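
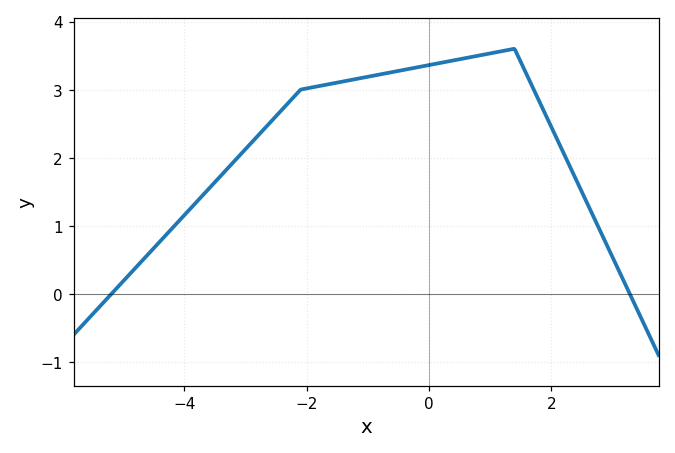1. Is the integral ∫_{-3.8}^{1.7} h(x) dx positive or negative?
positive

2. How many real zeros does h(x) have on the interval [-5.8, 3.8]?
2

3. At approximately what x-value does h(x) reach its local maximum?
1.4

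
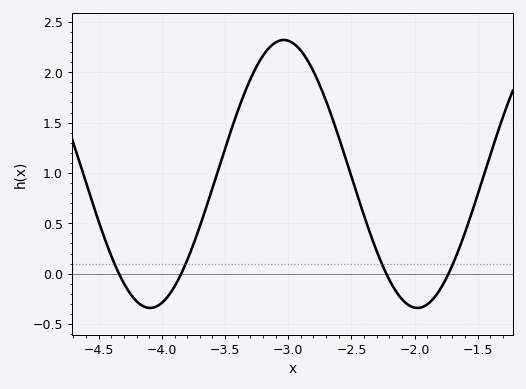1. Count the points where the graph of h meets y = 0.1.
4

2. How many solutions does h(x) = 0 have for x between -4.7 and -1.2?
4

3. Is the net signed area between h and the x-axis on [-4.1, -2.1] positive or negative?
positive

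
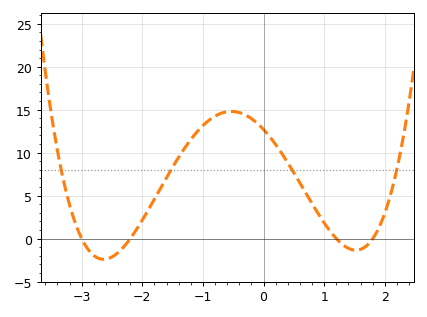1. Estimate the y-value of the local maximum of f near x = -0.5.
14.8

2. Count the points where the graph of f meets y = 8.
4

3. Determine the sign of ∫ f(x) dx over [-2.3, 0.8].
positive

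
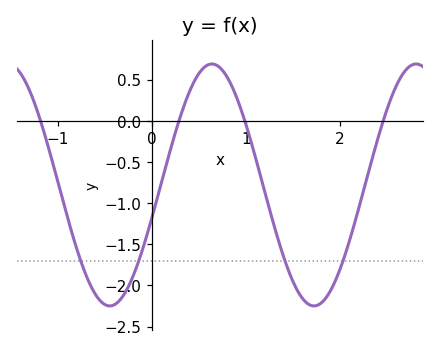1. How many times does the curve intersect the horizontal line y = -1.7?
4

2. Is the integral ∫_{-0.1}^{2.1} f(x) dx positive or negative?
negative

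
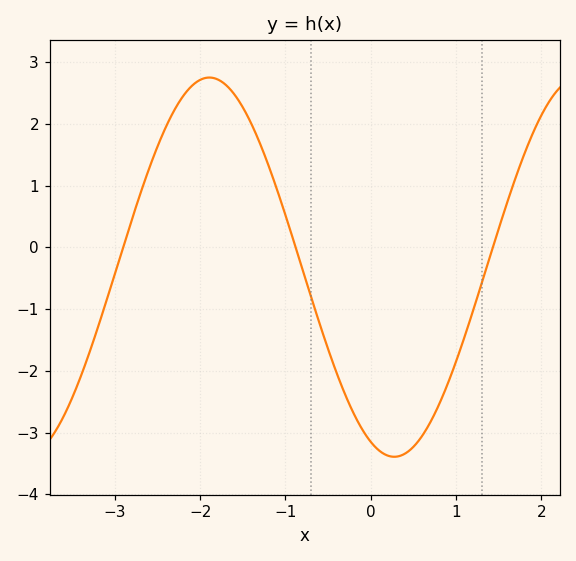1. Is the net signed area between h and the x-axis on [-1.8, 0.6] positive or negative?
negative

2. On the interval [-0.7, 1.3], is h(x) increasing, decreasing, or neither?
neither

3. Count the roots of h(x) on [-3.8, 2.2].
3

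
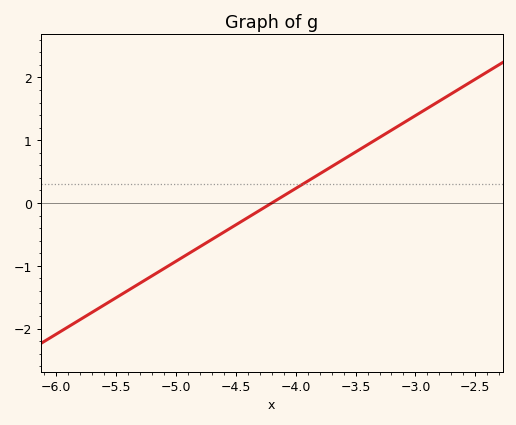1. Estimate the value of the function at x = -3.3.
1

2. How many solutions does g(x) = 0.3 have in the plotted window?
1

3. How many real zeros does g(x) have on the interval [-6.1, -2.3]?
1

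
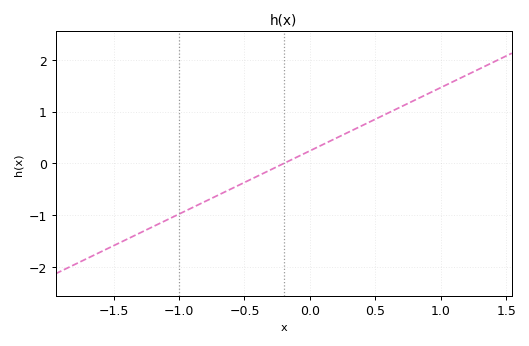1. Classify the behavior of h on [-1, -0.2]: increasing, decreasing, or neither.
increasing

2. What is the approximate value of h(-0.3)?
-0.122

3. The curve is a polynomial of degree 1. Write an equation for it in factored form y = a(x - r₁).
y = 1.22(x + 0.2)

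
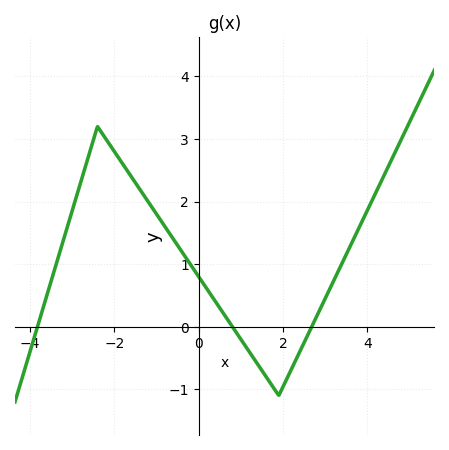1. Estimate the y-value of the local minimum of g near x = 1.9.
-1.1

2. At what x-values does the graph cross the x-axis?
-3.82, 0.8, 2.68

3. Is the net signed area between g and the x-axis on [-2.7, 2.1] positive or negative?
positive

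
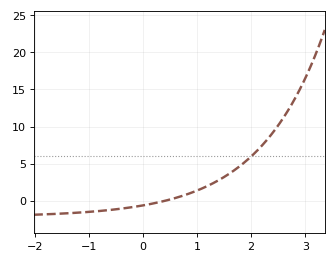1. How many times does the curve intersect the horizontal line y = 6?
1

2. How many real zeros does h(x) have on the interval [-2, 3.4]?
1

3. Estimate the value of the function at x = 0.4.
0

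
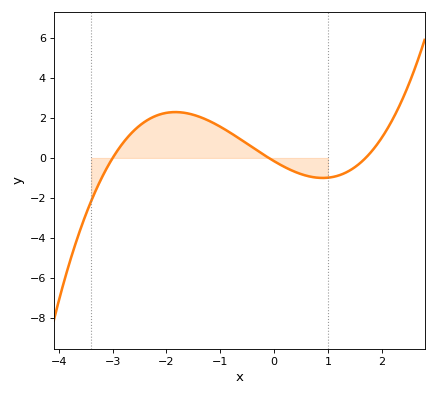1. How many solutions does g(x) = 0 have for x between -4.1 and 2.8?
3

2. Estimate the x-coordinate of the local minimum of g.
0.9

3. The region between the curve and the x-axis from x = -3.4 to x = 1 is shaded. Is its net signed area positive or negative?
positive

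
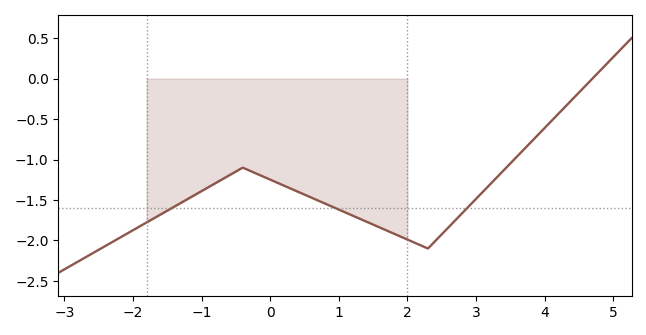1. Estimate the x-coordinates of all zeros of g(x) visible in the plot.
4.6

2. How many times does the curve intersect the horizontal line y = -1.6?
3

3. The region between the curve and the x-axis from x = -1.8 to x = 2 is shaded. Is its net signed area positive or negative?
negative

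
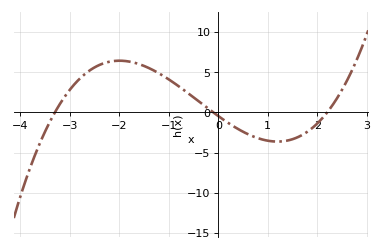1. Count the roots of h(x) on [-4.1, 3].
3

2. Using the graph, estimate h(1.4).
-3.5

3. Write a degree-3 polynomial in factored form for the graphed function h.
y = 0.62(x + 3.3)(x + 0.1)(x - 2.2)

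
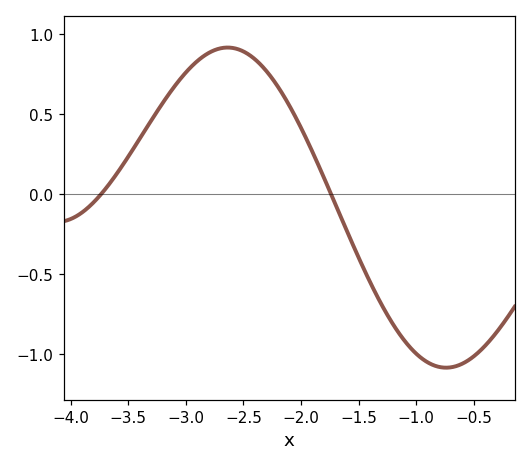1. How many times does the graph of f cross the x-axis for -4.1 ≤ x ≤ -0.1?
2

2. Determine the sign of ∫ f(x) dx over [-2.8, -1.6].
positive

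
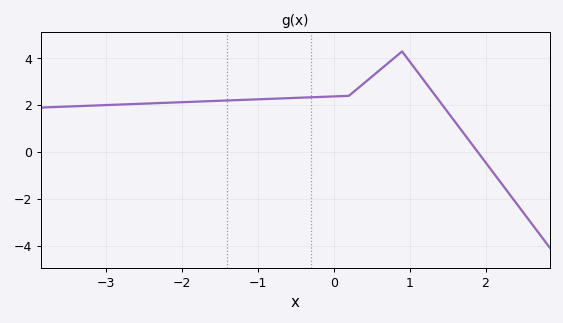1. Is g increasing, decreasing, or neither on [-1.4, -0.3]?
increasing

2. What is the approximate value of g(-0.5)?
2.4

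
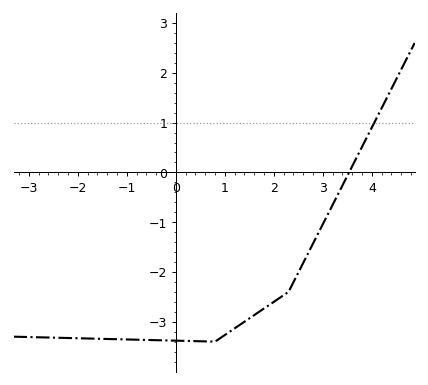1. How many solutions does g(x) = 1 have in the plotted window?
1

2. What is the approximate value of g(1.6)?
-2.9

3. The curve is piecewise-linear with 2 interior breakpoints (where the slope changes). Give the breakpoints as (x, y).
(0.8, -3.4); (2.3, -2.4)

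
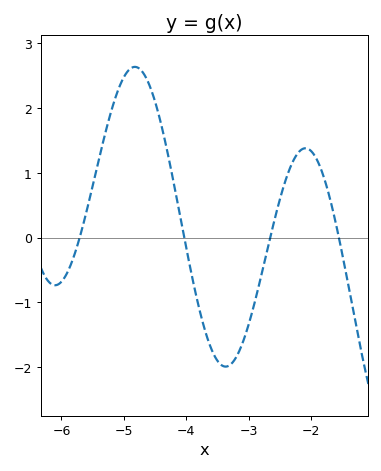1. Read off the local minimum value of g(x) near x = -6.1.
-0.7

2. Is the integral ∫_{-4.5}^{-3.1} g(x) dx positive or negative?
negative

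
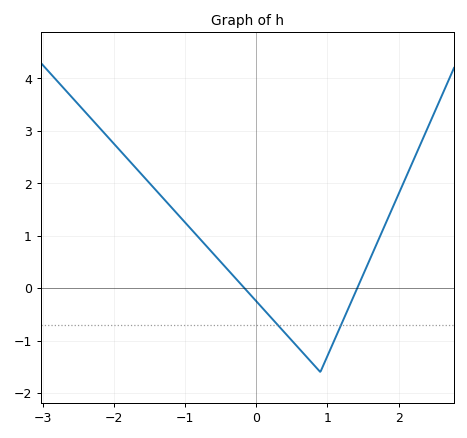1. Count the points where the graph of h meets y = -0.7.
2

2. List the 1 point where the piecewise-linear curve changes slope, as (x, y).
(0.9, -1.6)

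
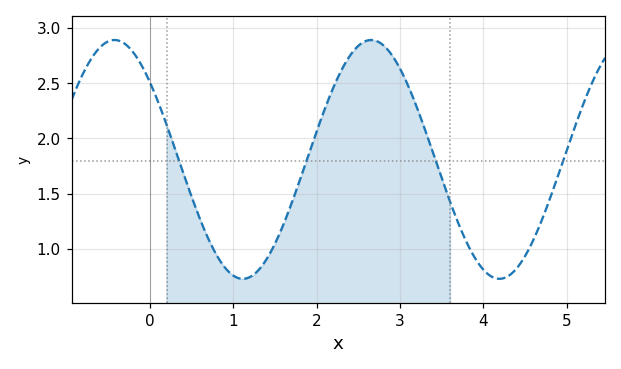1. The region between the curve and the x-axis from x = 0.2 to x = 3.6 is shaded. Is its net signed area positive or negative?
positive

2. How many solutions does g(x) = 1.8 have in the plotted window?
4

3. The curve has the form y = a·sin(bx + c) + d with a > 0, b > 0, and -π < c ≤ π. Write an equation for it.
y = 1.08sin(2.04x + 2.44) + 1.81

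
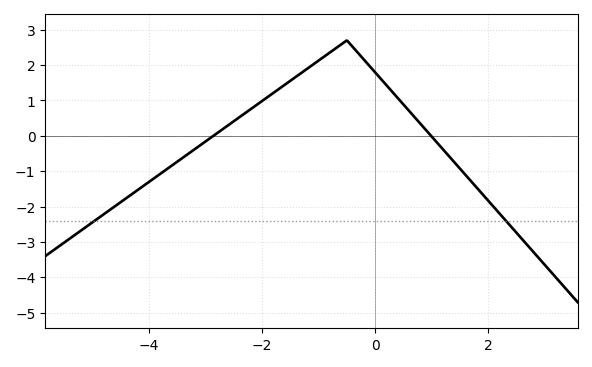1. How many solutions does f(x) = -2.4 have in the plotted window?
2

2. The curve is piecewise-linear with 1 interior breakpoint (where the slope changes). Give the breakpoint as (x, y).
(-0.5, 2.7)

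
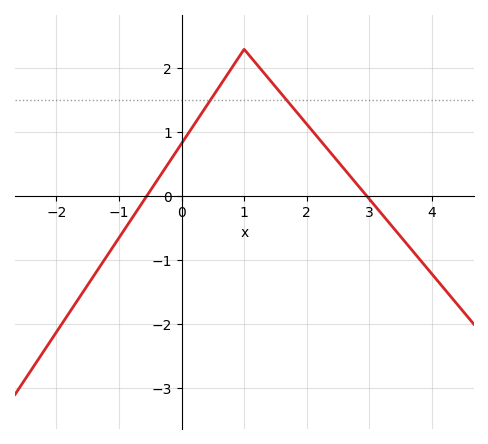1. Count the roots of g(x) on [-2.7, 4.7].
2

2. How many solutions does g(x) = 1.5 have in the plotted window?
2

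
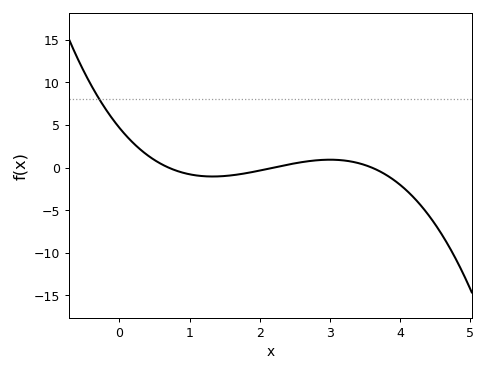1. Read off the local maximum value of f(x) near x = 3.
0.927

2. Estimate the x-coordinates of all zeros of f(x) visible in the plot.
0.7, 2.2, 3.6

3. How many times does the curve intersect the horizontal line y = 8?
1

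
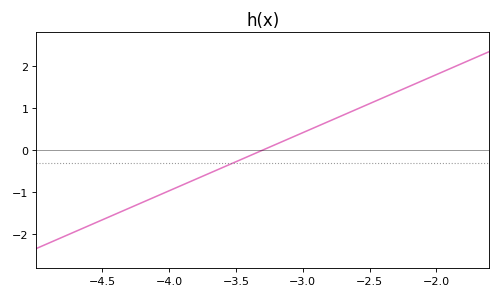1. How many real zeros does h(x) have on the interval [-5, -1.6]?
1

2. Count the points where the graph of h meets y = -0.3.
1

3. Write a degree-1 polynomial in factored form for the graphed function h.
y = 1.38(x + 3.3)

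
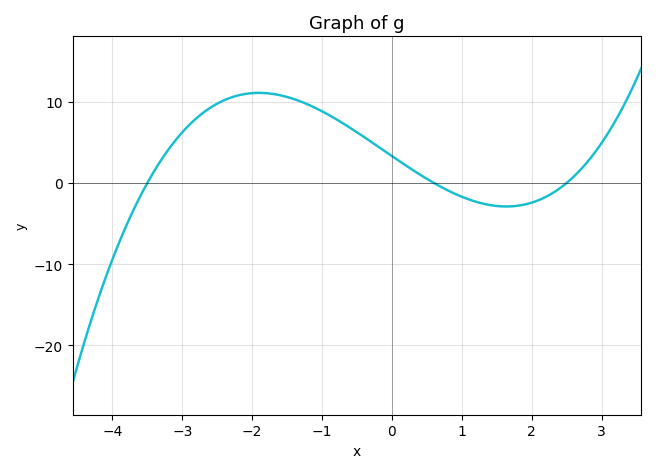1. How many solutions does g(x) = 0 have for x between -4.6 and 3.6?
3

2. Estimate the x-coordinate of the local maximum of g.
-2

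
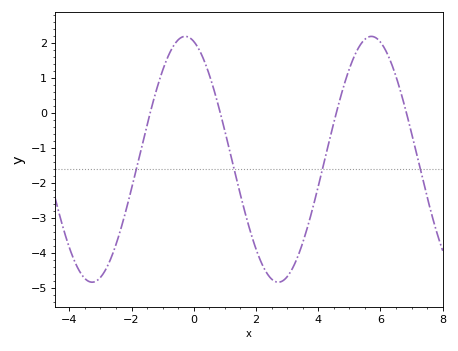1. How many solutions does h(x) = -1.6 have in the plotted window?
4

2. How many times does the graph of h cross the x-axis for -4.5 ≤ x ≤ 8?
4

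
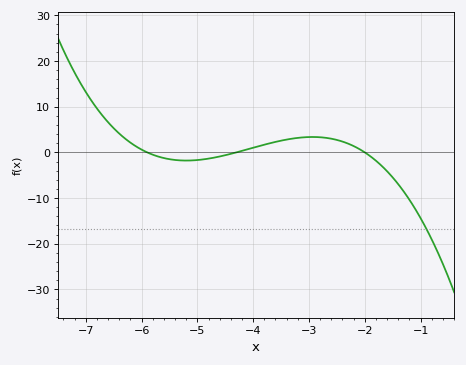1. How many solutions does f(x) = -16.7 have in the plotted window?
1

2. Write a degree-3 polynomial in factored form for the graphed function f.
y = -0.89(x + 5.9)(x + 4.3)(x + 2)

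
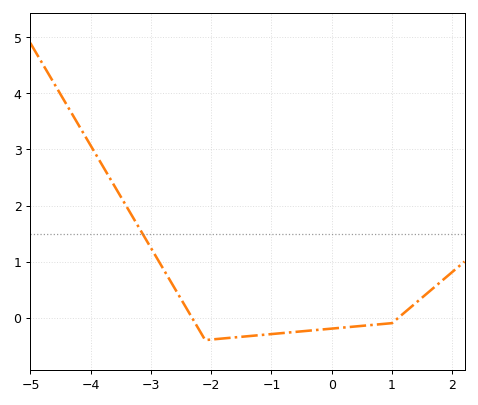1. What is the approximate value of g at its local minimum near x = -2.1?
-0.4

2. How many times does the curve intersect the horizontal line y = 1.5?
1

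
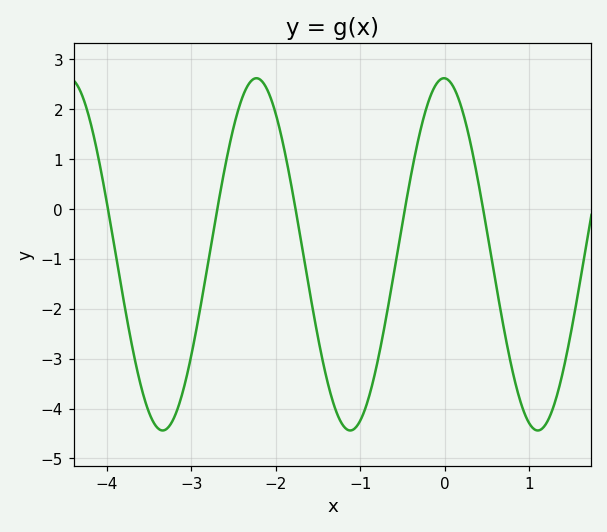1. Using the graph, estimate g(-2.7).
-0.063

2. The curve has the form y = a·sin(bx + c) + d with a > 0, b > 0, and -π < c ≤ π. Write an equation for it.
y = 3.53sin(2.83x + 1.6) - 0.91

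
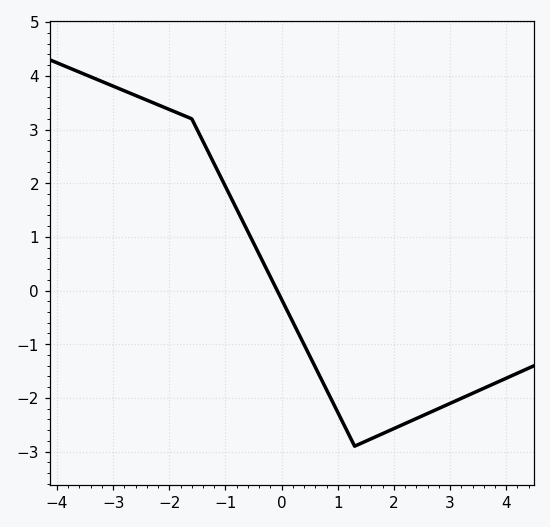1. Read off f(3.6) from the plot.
-1.8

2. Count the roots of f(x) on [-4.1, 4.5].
1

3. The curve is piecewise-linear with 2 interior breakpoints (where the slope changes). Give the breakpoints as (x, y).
(-1.6, 3.2); (1.3, -2.9)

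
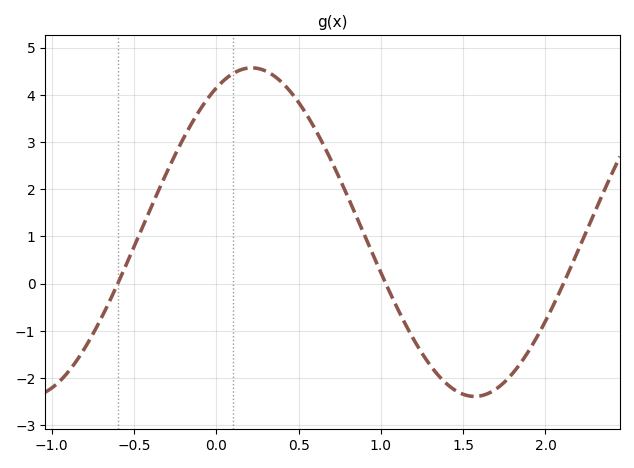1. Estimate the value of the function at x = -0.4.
1.6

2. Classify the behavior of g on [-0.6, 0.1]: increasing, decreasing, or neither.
increasing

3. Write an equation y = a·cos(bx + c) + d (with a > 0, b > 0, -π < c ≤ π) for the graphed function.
y = 3.48cos(2.3x - 0.5) + 1.09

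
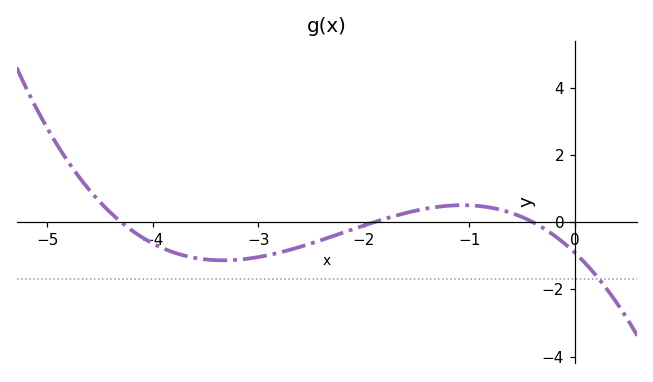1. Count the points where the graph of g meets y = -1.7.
1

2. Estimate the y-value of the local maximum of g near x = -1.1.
0.6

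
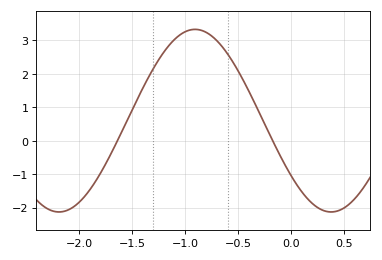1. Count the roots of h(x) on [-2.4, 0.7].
2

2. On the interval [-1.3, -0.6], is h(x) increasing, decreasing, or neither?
neither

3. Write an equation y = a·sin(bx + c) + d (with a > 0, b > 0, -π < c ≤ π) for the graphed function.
y = 2.73sin(2.5x - 2.5) + 0.6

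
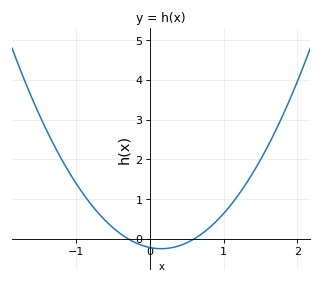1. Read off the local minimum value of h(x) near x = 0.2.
-0.2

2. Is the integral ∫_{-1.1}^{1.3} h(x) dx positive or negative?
positive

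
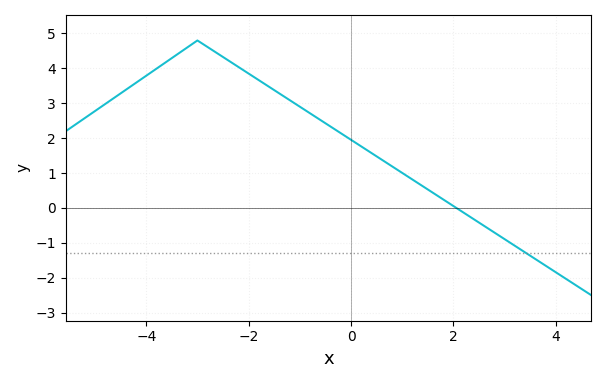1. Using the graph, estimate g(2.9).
-0.8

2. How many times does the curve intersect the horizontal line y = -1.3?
1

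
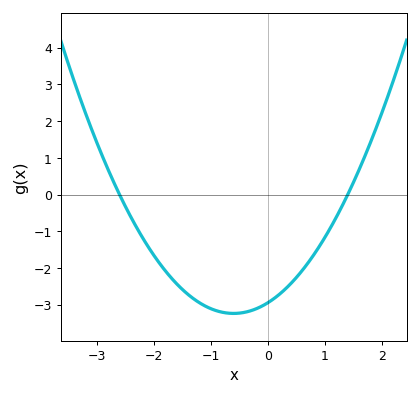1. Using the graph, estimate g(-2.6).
0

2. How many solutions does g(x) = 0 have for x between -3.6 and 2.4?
2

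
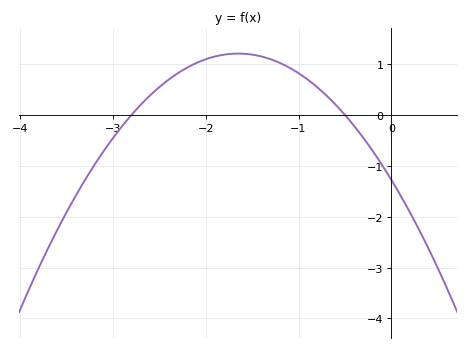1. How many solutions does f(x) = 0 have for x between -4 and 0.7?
2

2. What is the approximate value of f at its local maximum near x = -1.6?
1.2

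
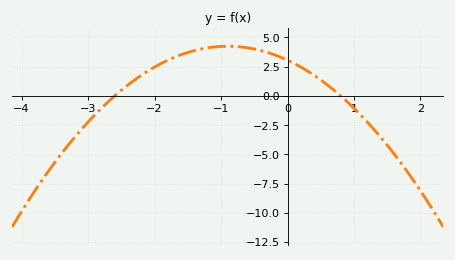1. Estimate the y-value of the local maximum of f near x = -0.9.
4.2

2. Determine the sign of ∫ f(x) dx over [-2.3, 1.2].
positive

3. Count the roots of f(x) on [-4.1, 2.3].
2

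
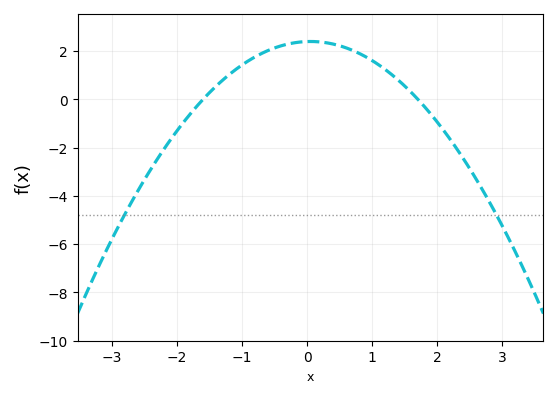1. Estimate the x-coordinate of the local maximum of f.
0.05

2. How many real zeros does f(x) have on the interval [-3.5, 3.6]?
2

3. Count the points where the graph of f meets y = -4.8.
2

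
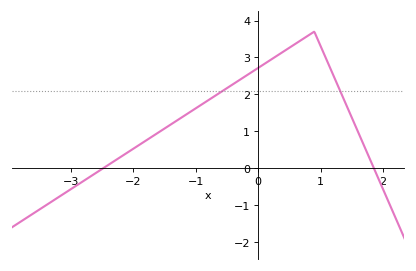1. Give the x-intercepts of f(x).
-2.5, 1.9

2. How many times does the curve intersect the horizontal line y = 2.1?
2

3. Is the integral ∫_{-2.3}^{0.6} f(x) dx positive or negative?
positive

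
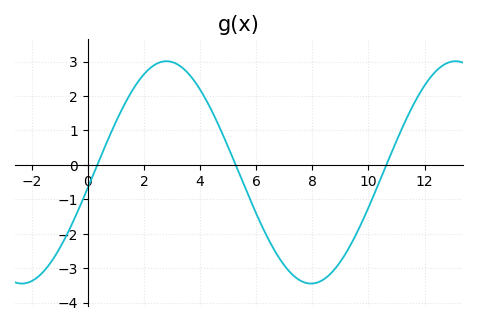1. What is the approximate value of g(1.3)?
1.7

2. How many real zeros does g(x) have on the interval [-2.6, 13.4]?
3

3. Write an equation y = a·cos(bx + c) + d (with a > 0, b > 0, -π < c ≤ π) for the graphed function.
y = 3.23cos(0.61x - 1.7) - 0.22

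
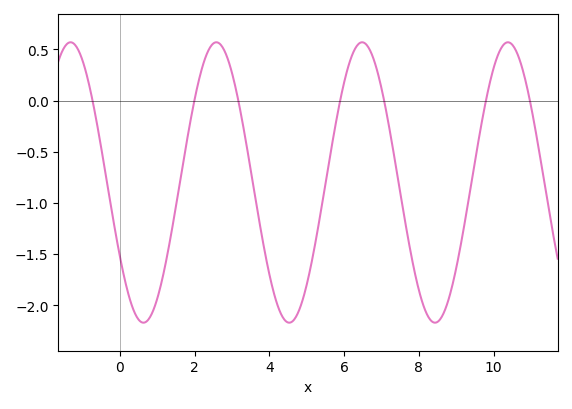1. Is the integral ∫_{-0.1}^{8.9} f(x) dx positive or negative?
negative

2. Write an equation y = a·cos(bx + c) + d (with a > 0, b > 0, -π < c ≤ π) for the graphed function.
y = 1.37cos(1.6x + 2.1) - 0.8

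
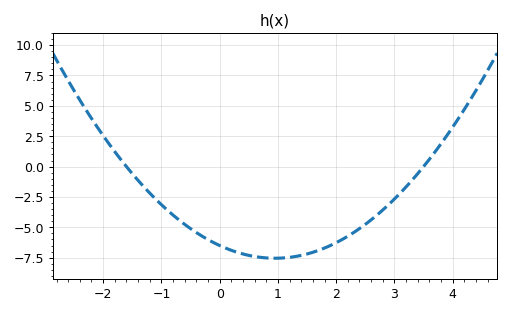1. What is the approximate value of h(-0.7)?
-4.4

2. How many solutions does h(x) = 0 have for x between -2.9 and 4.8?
2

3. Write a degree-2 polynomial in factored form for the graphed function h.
y = 1.16(x + 1.6)(x - 3.5)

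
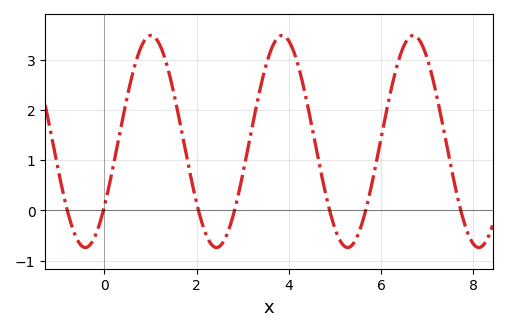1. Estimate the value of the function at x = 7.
3.02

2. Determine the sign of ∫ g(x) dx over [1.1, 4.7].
positive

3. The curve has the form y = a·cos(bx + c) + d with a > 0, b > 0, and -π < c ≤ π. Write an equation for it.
y = 2.11cos(2.21x - 2.23) + 1.37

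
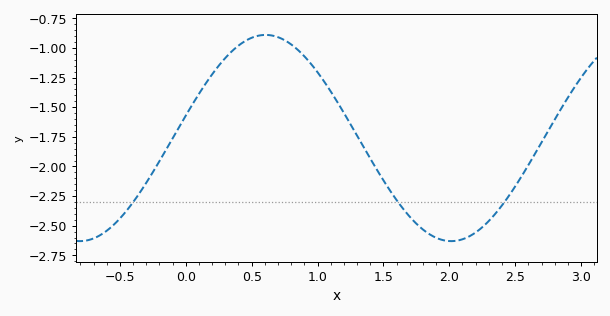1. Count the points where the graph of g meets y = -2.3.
3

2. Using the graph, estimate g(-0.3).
-2.14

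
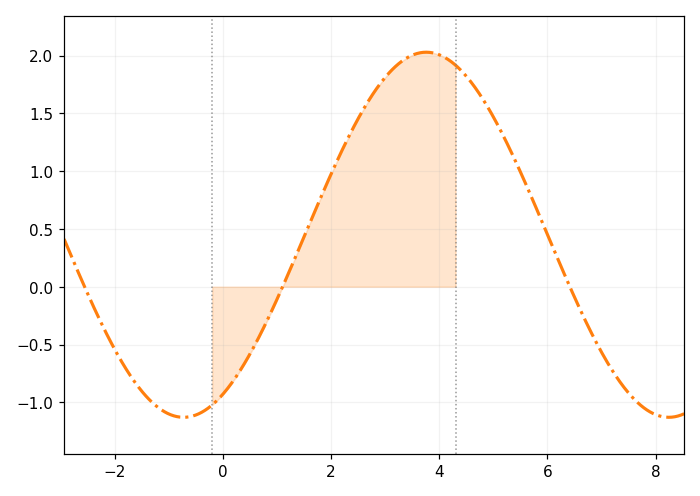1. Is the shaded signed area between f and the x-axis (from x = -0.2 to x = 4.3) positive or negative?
positive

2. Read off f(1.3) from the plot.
0.214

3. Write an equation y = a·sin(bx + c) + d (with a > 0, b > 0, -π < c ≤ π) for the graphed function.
y = 1.58sin(0.7x - 1.06) + 0.45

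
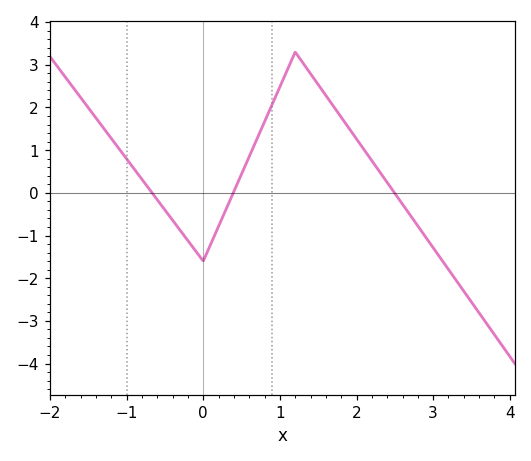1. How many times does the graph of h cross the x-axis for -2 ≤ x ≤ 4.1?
3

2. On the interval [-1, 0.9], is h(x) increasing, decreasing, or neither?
neither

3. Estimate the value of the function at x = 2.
1.3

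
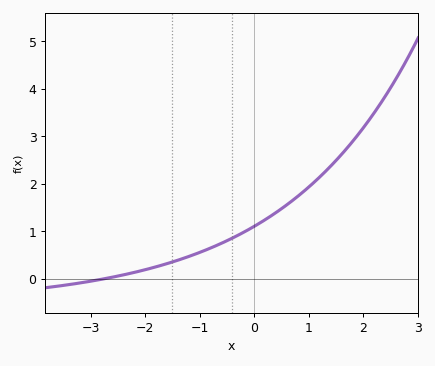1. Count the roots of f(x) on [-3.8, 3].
1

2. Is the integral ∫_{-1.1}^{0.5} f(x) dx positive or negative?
positive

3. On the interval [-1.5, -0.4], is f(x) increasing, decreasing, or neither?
increasing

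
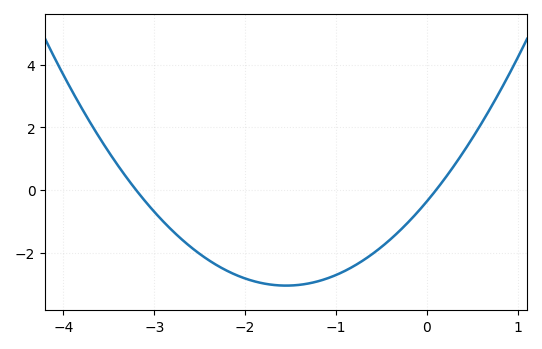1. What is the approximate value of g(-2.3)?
-2.4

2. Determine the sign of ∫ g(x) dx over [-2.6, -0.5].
negative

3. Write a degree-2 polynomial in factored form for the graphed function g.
y = 1.12(x + 3.2)(x - 0.1)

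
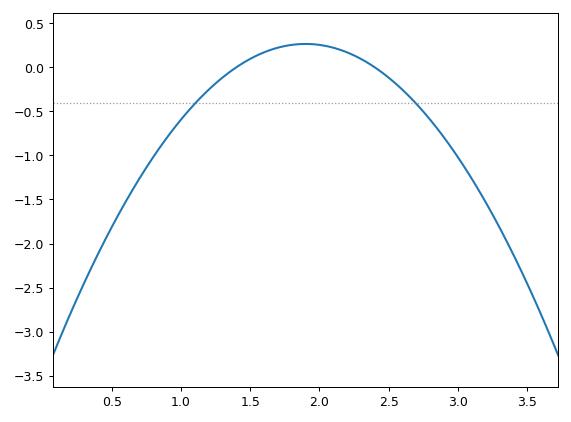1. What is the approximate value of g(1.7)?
0.2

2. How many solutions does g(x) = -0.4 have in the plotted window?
2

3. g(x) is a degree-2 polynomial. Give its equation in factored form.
y = -1.06(x - 1.4)(x - 2.4)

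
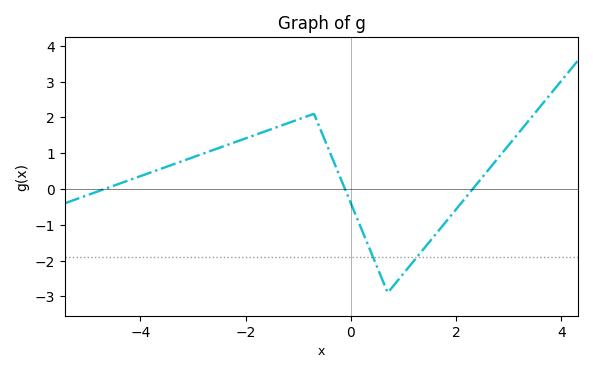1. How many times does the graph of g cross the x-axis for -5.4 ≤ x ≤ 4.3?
3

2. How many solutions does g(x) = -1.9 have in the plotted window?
2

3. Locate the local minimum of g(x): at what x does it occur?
0.701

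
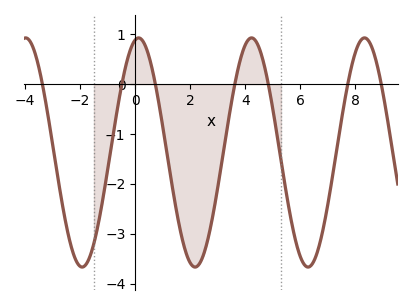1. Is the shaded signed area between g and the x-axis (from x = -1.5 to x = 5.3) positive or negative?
negative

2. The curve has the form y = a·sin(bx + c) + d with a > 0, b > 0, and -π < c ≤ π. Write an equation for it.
y = 2.3sin(1.53x + 1.38) - 1.37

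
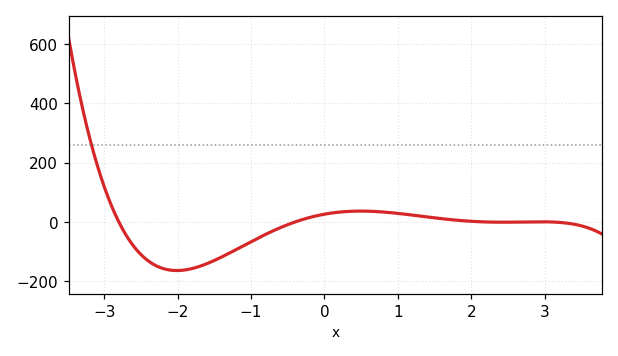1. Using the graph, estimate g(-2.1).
-162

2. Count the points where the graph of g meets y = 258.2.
1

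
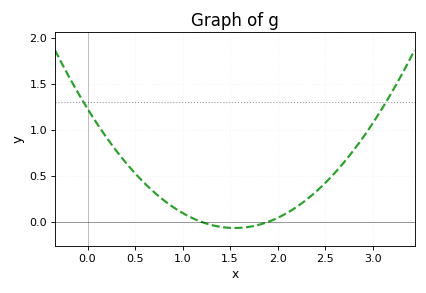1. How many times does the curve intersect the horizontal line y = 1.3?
2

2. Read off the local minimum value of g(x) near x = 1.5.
-0.05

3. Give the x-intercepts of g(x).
1.2, 1.9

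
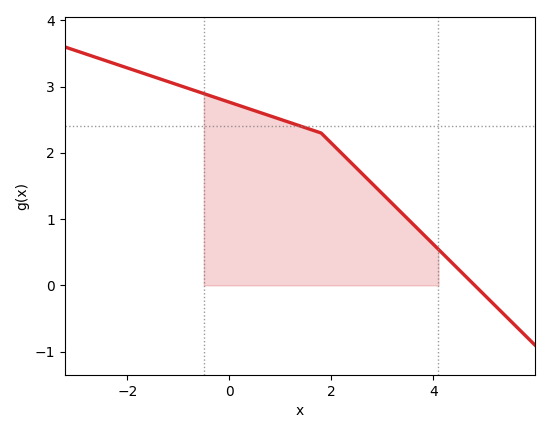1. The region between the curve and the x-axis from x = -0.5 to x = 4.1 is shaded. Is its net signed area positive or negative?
positive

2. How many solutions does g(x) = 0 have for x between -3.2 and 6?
1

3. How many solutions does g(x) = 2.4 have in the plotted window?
1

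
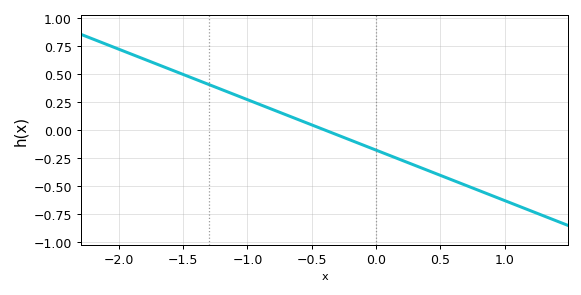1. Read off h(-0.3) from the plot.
-0.04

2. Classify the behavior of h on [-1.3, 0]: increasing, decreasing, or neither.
decreasing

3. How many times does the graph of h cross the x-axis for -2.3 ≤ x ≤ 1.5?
1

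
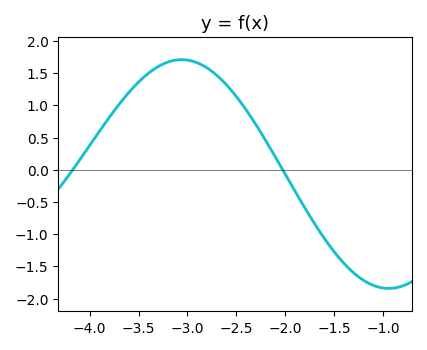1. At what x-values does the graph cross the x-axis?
-4.15, -2.05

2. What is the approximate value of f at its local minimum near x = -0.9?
-1.85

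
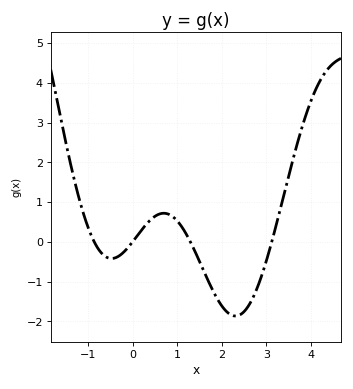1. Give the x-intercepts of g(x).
-0.86, 0, 1.3, 3.12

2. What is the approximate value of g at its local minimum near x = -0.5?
-0.419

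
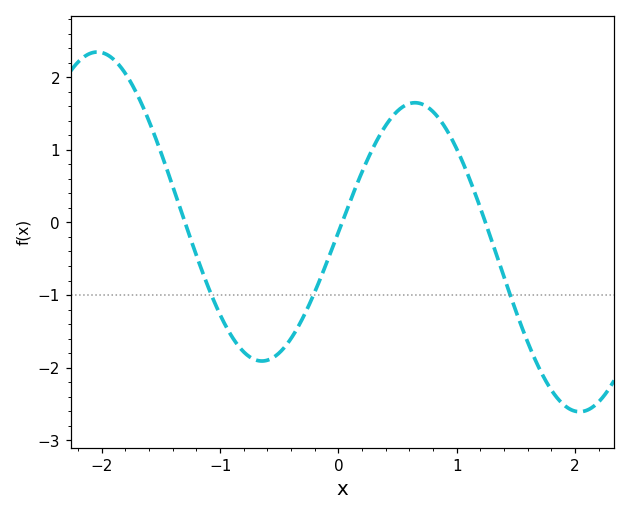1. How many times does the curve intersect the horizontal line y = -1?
3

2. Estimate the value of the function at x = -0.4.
-1.6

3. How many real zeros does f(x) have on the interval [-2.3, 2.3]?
3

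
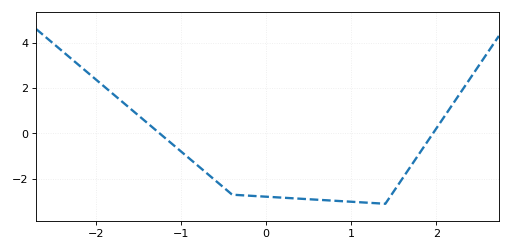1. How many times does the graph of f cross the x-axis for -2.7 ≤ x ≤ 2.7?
2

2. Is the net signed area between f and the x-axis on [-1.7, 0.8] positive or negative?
negative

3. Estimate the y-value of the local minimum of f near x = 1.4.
-3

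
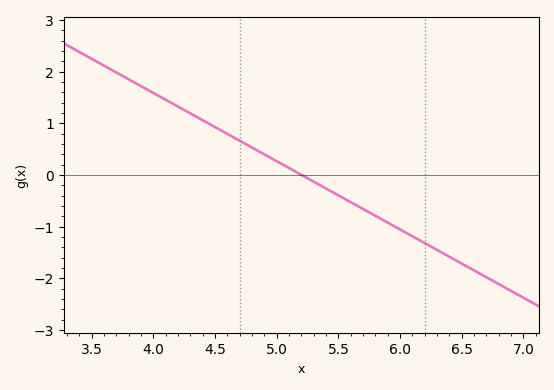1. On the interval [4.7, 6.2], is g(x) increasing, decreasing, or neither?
decreasing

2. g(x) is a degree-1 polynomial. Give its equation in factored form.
y = -1.32(x - 5.2)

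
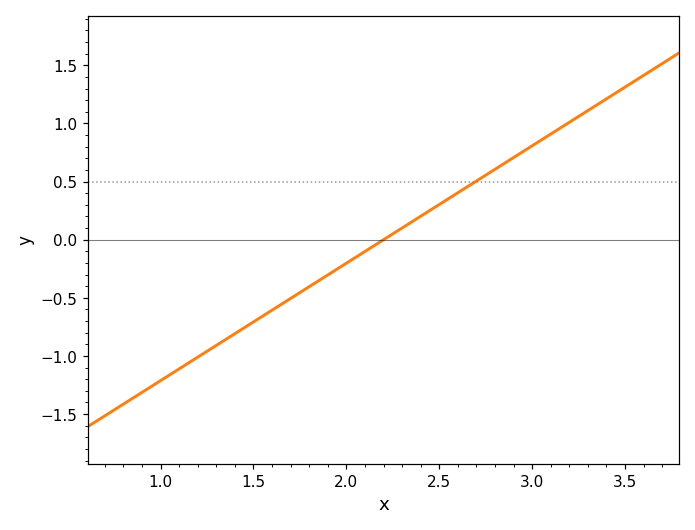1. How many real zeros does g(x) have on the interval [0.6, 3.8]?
1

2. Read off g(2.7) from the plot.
0.5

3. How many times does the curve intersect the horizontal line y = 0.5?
1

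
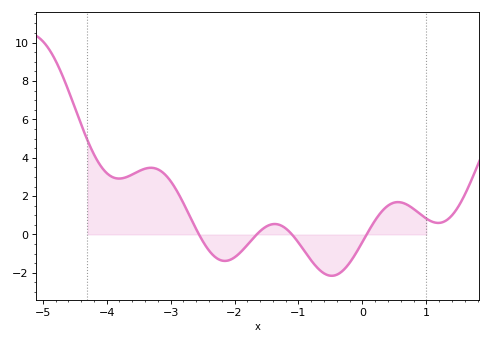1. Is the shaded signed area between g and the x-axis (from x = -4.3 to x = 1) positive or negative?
positive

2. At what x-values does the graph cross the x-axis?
-2.6, -1.7, -1.1, 0.1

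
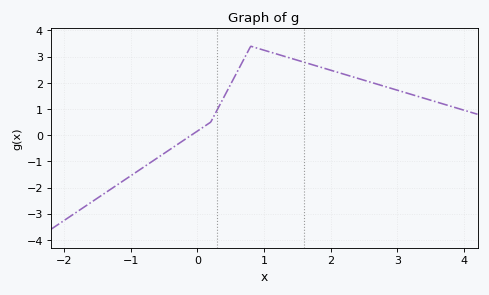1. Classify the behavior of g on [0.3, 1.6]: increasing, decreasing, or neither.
neither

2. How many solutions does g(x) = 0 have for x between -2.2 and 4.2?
1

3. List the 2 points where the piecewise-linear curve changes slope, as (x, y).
(0.2, 0.5); (0.8, 3.4)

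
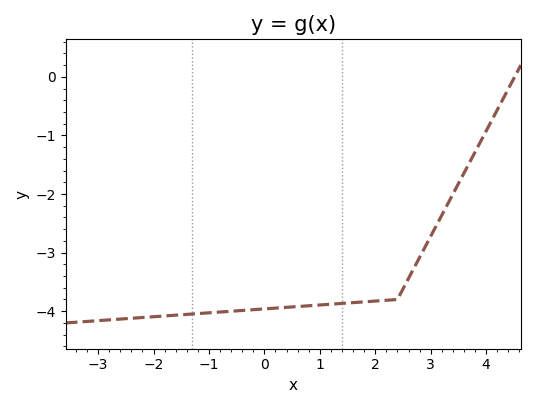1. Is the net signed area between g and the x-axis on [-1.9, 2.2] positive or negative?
negative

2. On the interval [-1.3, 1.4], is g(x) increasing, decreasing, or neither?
increasing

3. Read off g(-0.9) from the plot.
-4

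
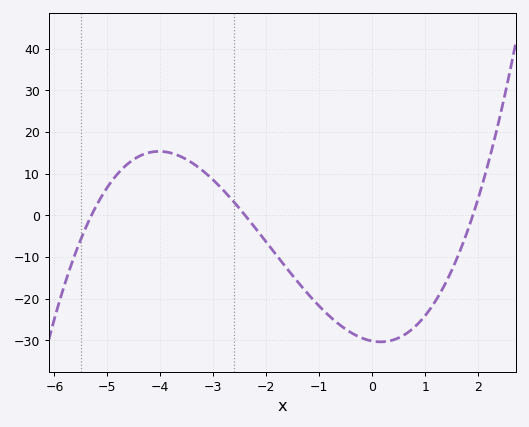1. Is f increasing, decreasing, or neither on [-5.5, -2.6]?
neither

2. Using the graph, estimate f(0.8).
-26.8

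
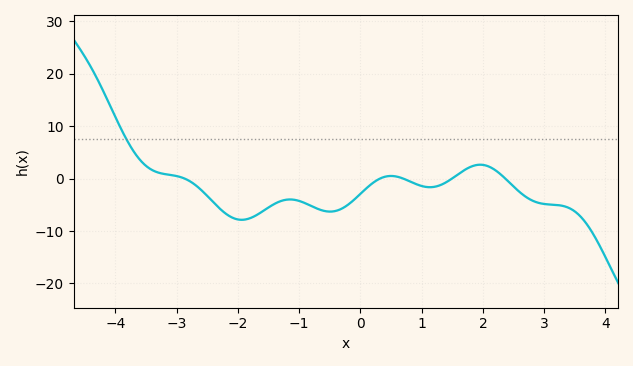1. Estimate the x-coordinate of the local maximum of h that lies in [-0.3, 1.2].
0.499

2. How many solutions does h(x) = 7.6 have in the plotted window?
1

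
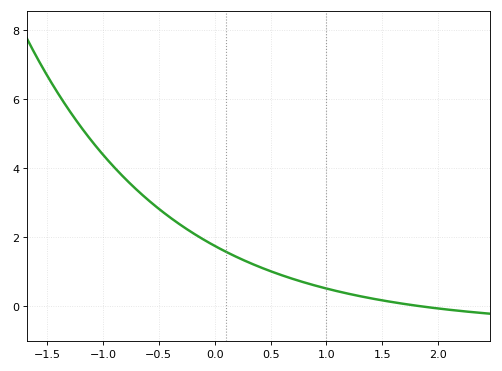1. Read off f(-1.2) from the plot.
5.2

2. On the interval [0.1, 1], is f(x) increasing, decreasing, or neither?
decreasing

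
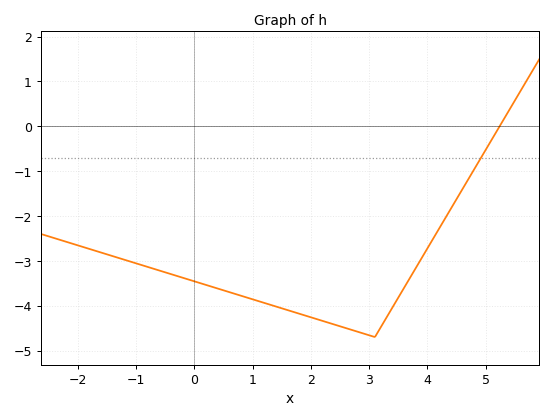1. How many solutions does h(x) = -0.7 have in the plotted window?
1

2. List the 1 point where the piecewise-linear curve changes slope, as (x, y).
(3.1, -4.7)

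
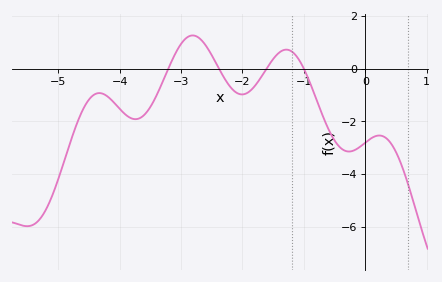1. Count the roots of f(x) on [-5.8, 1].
4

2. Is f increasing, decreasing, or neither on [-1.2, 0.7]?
neither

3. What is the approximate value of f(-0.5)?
-2.72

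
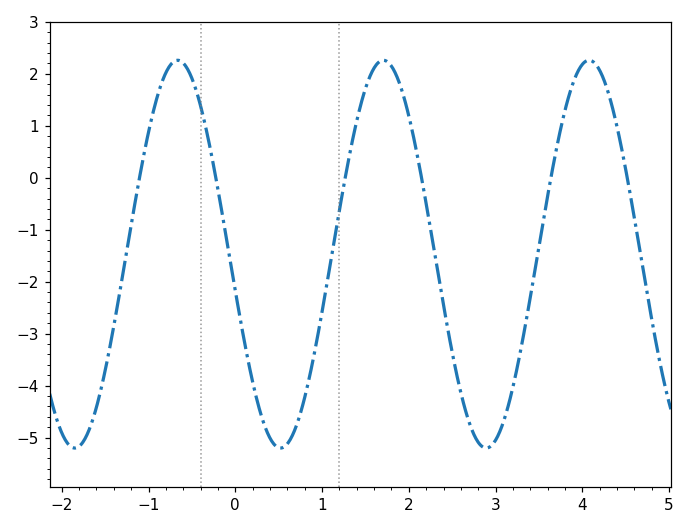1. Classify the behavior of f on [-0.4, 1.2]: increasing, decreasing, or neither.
neither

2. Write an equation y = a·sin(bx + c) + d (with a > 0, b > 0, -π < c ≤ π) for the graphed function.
y = 3.73sin(2.65x - 2.95) - 1.47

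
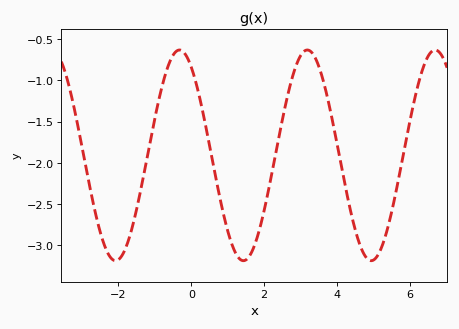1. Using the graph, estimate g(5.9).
-1.7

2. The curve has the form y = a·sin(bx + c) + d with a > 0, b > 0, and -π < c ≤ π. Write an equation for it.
y = 1.28sin(1.8x + 2.2) - 1.91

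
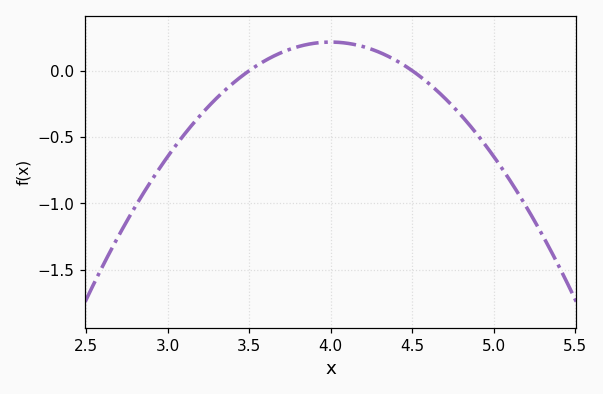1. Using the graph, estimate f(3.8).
0.181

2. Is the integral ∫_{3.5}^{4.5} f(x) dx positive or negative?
positive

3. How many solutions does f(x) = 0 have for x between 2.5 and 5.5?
2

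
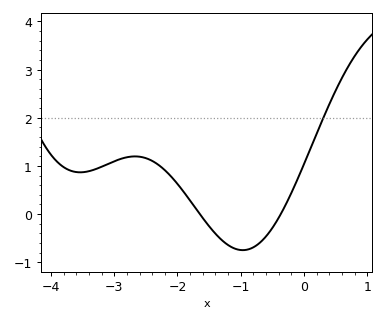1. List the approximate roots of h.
-1.6, -0.4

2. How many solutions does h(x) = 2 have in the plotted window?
1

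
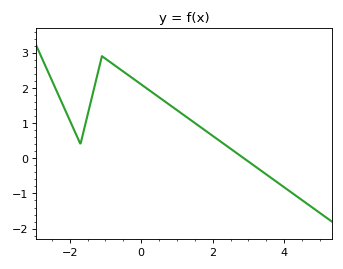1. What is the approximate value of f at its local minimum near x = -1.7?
0.401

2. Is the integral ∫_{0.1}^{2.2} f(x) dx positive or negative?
positive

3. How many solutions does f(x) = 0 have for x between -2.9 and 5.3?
1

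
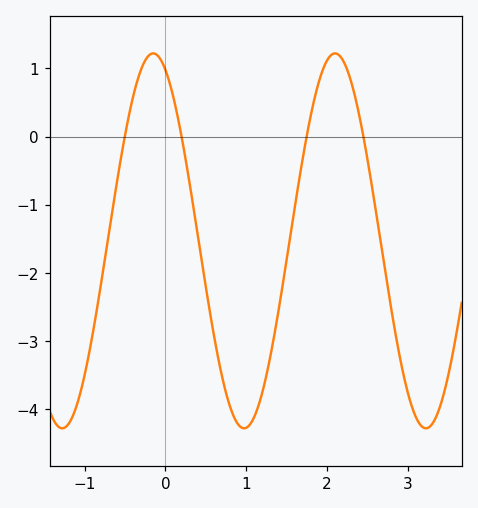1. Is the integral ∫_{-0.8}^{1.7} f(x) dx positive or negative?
negative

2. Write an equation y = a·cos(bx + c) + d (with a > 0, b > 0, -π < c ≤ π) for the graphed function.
y = 2.75cos(2.8x + 0.42) - 1.53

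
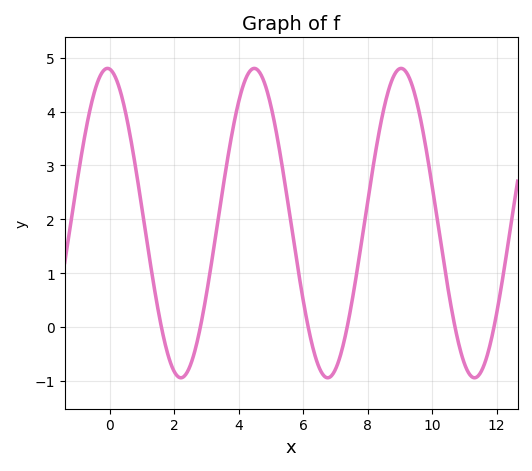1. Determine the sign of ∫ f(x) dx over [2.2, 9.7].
positive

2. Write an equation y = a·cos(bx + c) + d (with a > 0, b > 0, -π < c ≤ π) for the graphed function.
y = 2.87cos(1.4x + 0.1) + 1.93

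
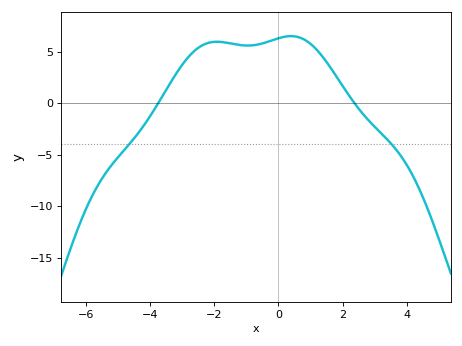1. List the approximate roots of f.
-3.8, 2.4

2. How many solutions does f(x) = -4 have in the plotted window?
2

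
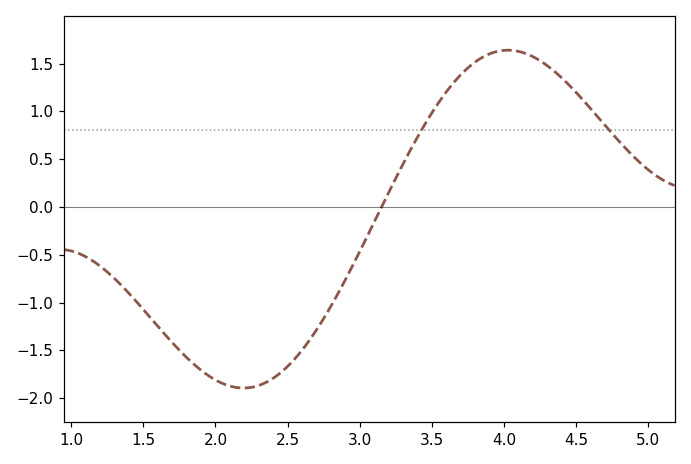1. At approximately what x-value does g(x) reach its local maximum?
4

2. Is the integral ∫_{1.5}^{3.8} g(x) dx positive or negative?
negative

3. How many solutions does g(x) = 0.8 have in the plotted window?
2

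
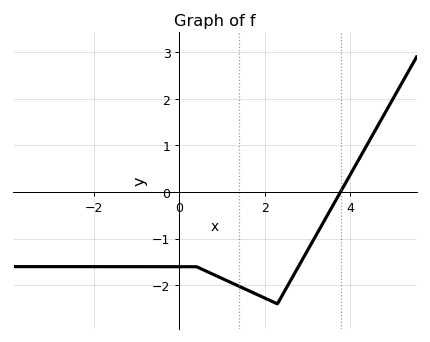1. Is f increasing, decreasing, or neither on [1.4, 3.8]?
neither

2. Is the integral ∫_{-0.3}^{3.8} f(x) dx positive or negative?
negative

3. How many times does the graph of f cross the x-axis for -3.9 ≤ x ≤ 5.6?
1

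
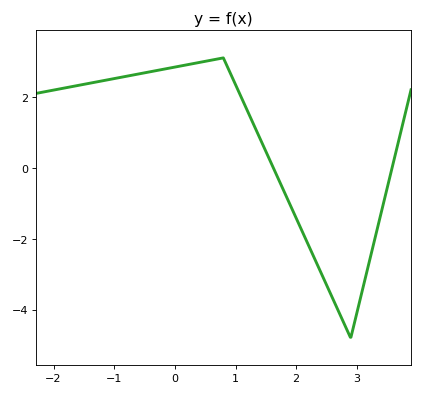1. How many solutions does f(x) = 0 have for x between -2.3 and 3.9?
2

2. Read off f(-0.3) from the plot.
2.8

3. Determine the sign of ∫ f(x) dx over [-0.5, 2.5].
positive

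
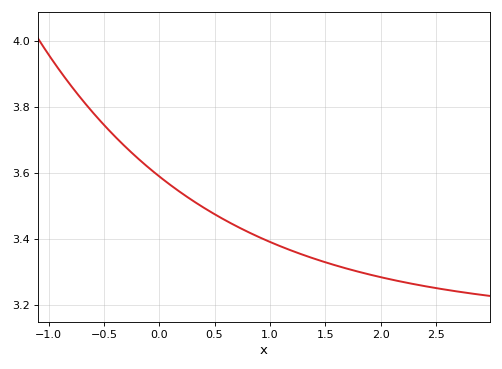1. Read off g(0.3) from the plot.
3.52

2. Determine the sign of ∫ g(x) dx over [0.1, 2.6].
positive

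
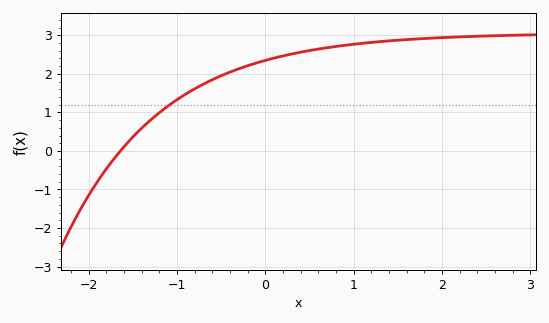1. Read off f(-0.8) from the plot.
1.6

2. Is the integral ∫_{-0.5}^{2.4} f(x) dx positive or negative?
positive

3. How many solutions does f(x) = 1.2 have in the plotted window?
1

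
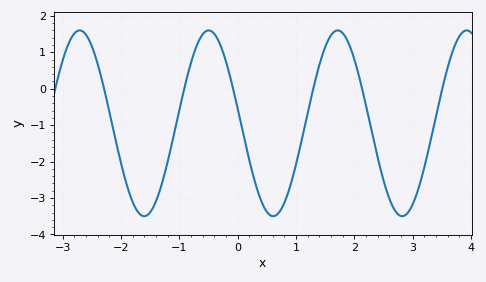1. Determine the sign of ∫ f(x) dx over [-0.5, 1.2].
negative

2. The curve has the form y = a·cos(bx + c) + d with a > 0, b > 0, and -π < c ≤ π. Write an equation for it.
y = 2.55cos(2.8x + 1.4) - 0.95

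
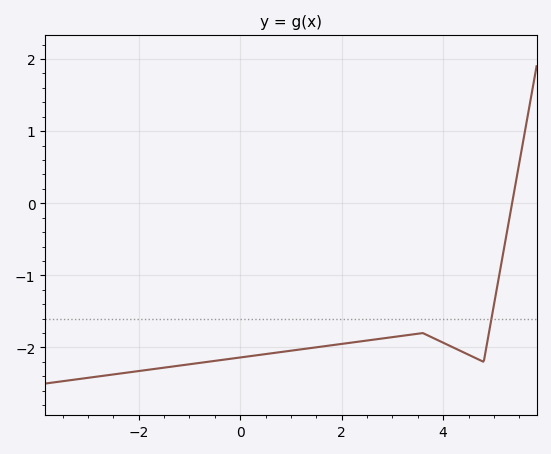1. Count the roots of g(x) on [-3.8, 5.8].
1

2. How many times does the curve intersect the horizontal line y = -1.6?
1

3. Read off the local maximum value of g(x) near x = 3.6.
-1.8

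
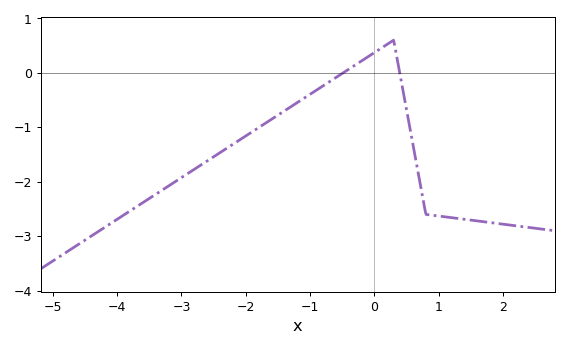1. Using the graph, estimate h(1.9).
-2.8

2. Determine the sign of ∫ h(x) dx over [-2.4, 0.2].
negative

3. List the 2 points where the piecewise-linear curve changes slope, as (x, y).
(0.3, 0.6); (0.8, -2.6)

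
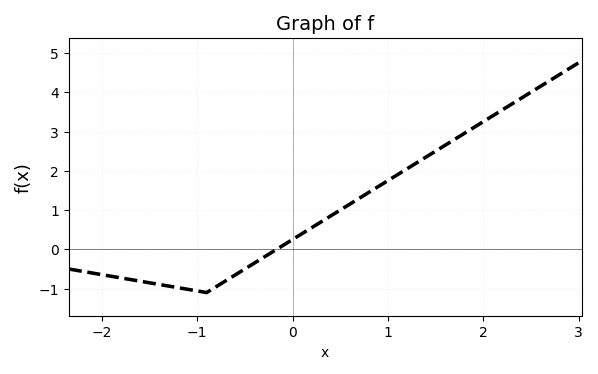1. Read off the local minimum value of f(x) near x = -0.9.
-1.1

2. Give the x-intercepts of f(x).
-0.167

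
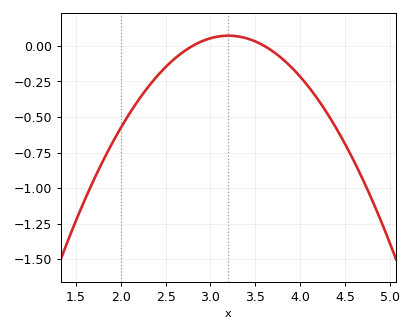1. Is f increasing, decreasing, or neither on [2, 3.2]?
increasing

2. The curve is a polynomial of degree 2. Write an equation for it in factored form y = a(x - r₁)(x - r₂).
y = -0.45(x - 2.8)(x - 3.6)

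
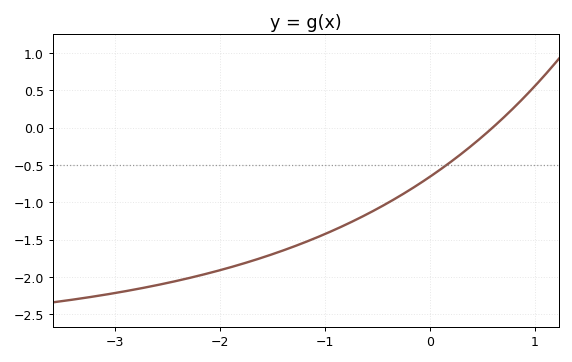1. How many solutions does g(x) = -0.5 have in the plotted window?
1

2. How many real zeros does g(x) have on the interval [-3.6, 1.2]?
1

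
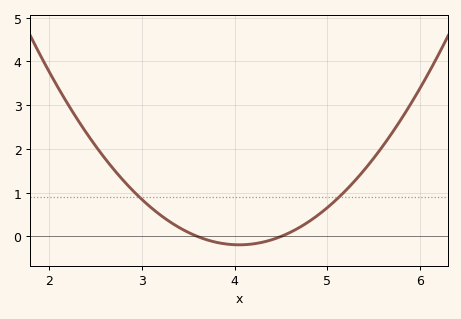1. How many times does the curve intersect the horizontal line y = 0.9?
2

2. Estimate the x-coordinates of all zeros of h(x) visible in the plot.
3.6, 4.5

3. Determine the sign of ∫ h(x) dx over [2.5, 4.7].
positive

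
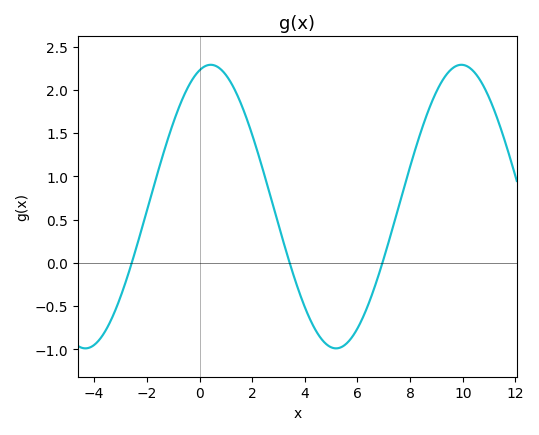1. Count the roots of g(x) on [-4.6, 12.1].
3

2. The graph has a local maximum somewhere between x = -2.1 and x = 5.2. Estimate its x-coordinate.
0.4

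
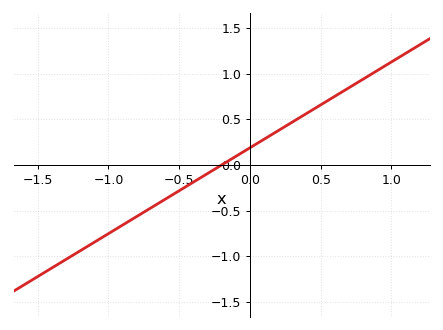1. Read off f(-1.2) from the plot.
-0.94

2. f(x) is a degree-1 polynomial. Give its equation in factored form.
y = 0.94(x + 0.2)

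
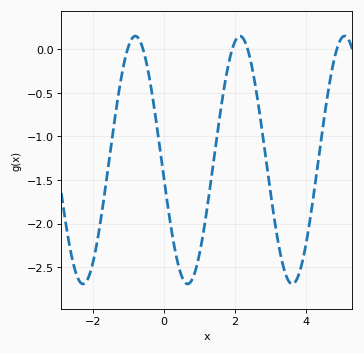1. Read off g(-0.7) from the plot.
0.11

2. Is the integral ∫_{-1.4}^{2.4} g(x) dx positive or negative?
negative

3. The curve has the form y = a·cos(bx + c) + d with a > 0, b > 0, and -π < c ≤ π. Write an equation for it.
y = 1.42cos(2.13x + 1.73) - 1.27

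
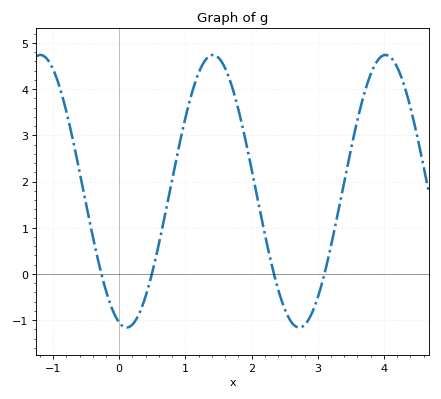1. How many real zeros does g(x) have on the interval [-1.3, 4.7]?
4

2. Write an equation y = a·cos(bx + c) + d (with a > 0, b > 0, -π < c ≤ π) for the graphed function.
y = 2.95cos(2.4x + 2.9) + 1.79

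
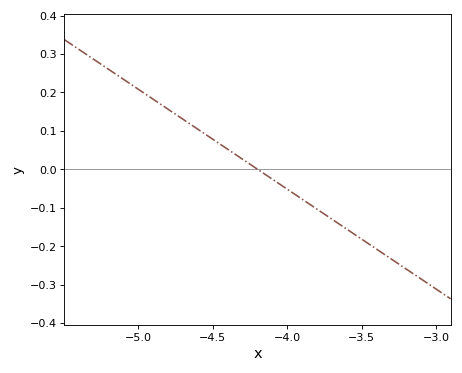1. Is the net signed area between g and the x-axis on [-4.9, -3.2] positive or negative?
negative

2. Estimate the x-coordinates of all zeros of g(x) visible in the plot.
-4.2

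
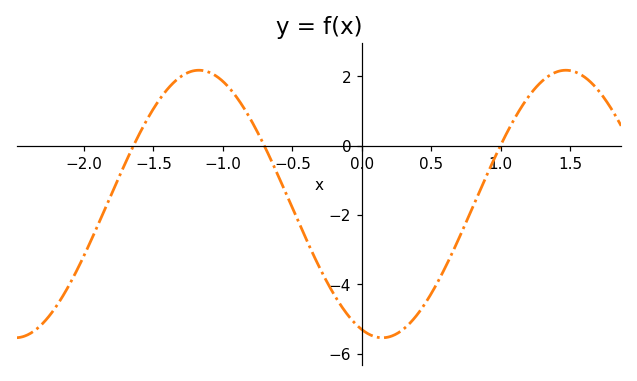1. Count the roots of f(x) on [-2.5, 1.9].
3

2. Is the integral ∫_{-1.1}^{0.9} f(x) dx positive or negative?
negative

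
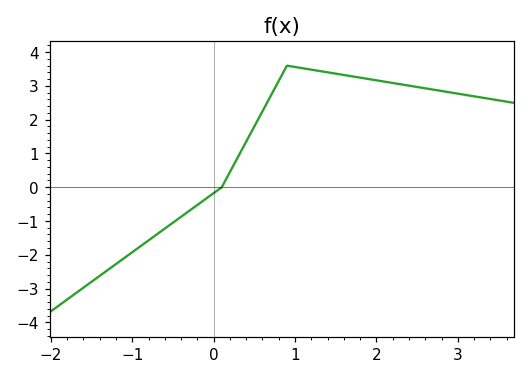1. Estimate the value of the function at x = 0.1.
0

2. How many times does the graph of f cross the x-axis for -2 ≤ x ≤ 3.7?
1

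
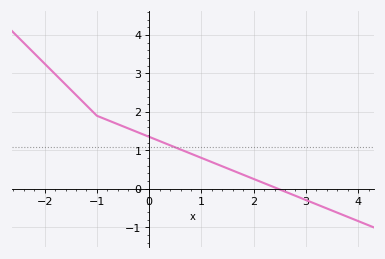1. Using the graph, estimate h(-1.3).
2.31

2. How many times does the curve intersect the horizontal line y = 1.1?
1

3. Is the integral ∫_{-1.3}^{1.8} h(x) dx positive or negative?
positive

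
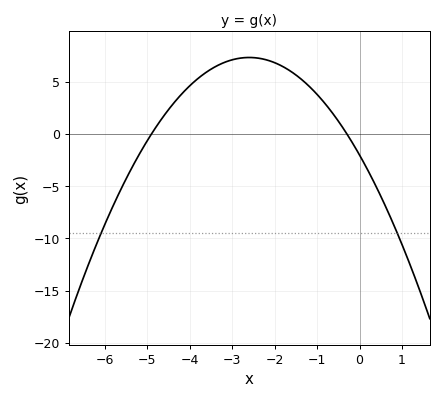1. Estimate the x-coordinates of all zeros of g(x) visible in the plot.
-4.9, -0.3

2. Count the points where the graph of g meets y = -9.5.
2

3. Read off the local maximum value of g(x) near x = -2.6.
7.3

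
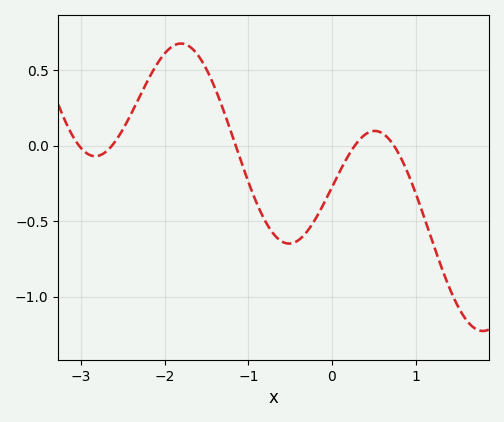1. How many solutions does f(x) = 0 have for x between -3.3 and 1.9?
5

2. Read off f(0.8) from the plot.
-0.053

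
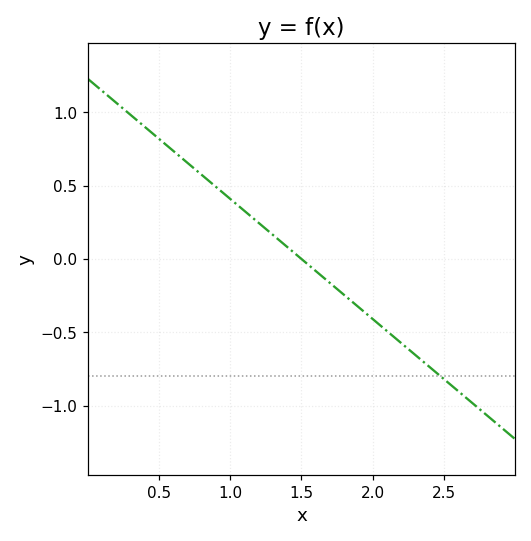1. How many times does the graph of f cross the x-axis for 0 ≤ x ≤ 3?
1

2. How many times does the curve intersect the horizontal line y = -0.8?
1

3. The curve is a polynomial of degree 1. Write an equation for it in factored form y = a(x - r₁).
y = -0.82(x - 1.5)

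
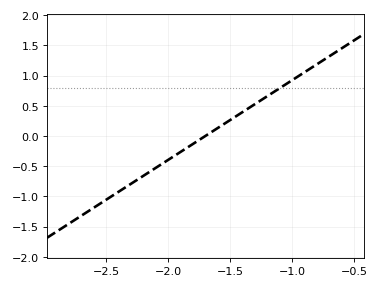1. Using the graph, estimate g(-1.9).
-0.264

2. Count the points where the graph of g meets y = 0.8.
1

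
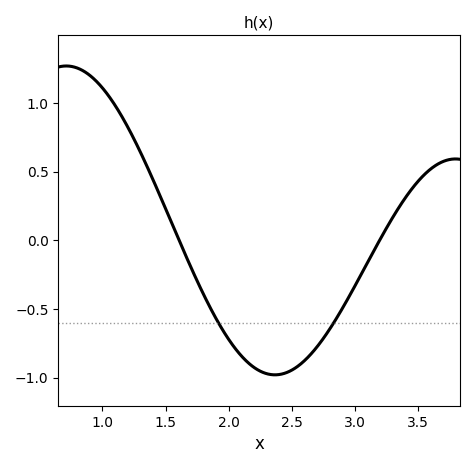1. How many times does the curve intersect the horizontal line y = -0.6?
2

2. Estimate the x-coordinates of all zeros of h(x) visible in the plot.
1.6, 3.2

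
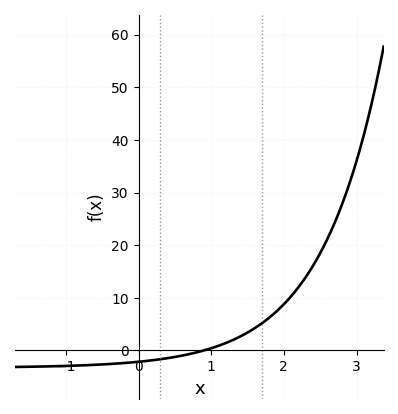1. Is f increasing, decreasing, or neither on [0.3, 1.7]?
increasing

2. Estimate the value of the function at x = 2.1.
10.3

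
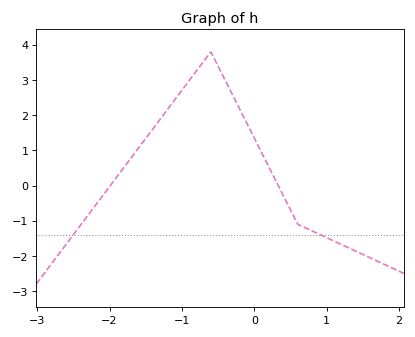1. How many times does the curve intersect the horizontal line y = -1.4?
2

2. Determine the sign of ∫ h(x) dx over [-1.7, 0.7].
positive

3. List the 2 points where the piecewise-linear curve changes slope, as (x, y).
(-0.6, 3.8); (0.6, -1.1)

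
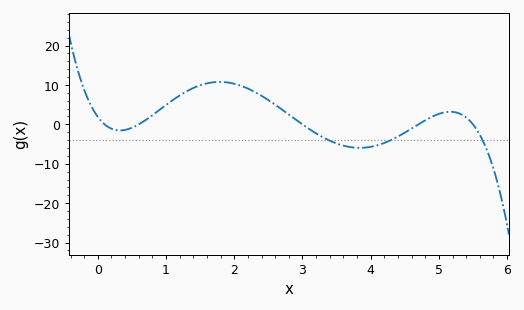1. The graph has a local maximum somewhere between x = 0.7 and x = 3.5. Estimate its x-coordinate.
1.8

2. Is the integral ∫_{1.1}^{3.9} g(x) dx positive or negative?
positive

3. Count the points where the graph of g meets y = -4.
3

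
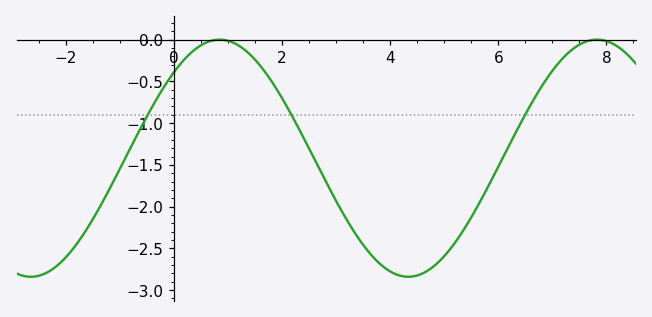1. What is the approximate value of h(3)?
-1.93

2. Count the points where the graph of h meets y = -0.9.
3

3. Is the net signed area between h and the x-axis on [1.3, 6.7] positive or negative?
negative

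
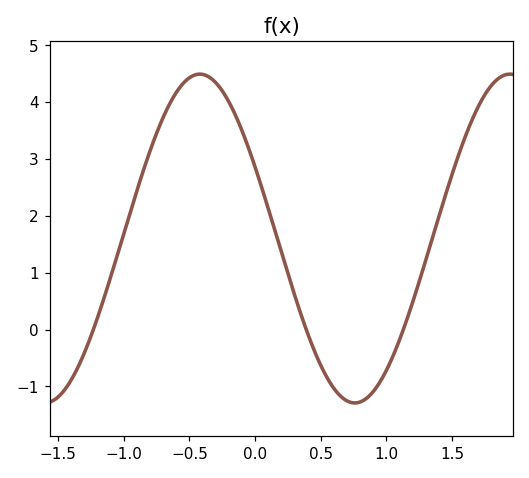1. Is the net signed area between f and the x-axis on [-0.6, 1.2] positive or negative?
positive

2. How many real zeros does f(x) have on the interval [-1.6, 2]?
3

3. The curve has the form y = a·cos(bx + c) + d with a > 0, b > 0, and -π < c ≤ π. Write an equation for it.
y = 2.89cos(2.66x + 1.12) + 1.6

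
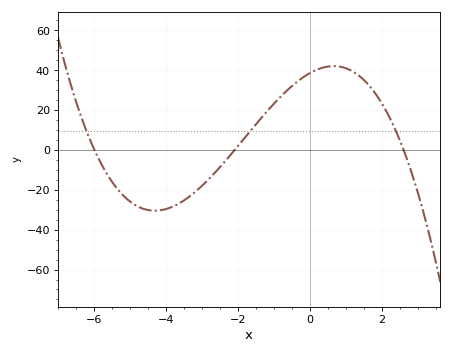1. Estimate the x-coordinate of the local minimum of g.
-4.4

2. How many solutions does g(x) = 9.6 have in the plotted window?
3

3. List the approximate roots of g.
-6, -2.2, 2.6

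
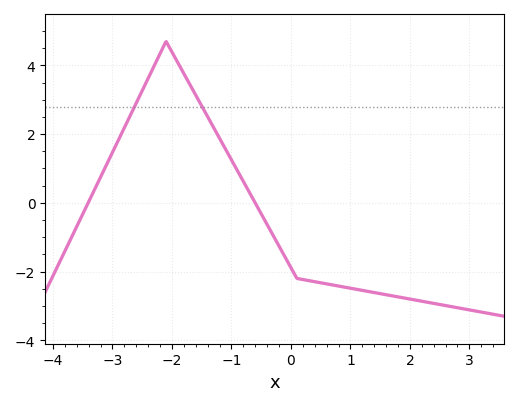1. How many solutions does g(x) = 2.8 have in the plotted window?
2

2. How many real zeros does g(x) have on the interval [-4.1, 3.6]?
2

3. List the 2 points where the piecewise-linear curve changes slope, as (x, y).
(-2.1, 4.7); (0.1, -2.2)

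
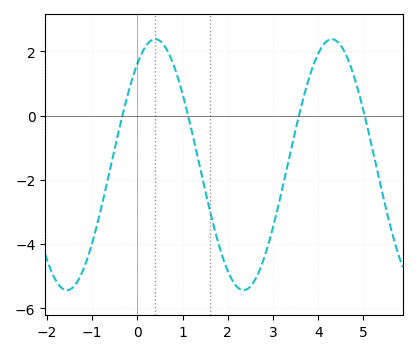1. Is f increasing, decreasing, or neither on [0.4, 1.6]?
decreasing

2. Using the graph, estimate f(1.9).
-4.4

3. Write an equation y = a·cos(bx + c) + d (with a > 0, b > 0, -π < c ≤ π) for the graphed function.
y = 3.91cos(1.6x - 0.64) - 1.53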